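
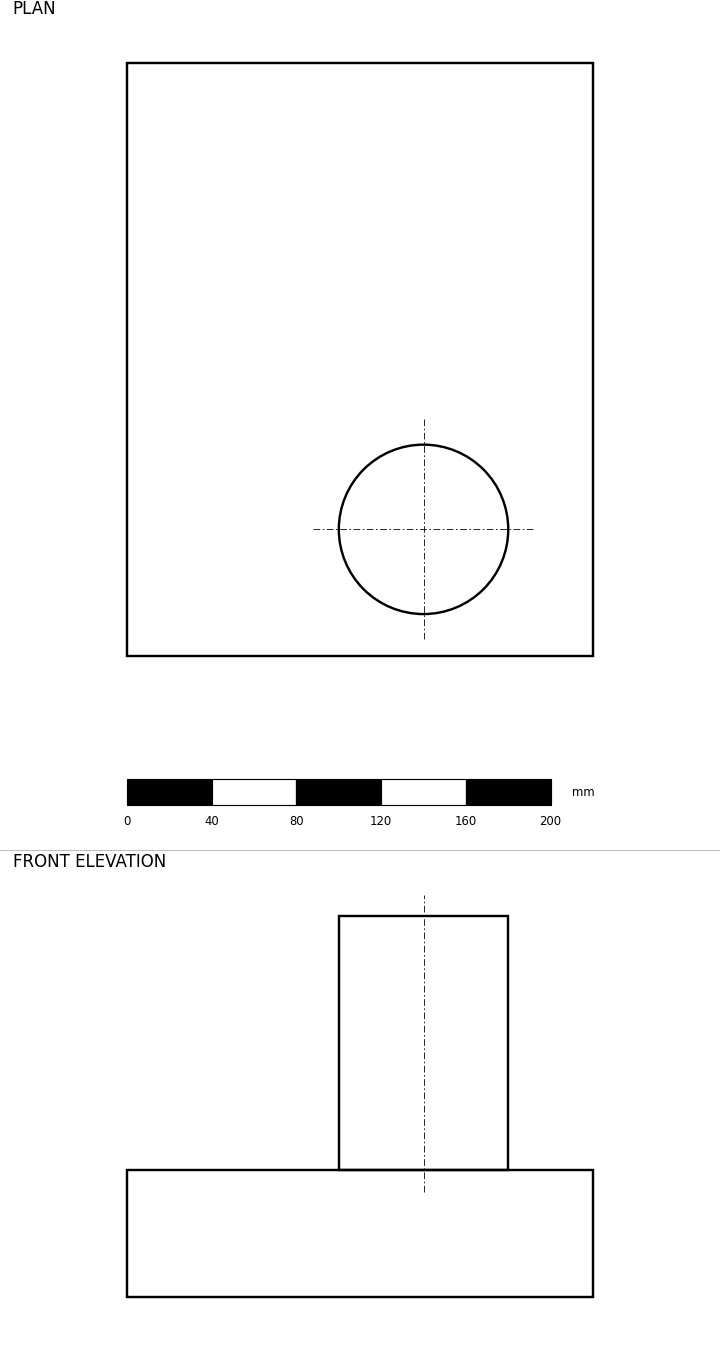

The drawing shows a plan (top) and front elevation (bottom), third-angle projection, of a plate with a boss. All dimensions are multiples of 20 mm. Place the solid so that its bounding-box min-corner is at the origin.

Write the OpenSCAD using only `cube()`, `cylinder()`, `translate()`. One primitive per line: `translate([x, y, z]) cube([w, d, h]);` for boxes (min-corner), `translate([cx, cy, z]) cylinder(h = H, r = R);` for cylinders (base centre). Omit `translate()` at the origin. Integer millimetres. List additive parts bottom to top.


cube([220, 280, 60]);
translate([140, 60, 60]) cylinder(h = 120, r = 40);


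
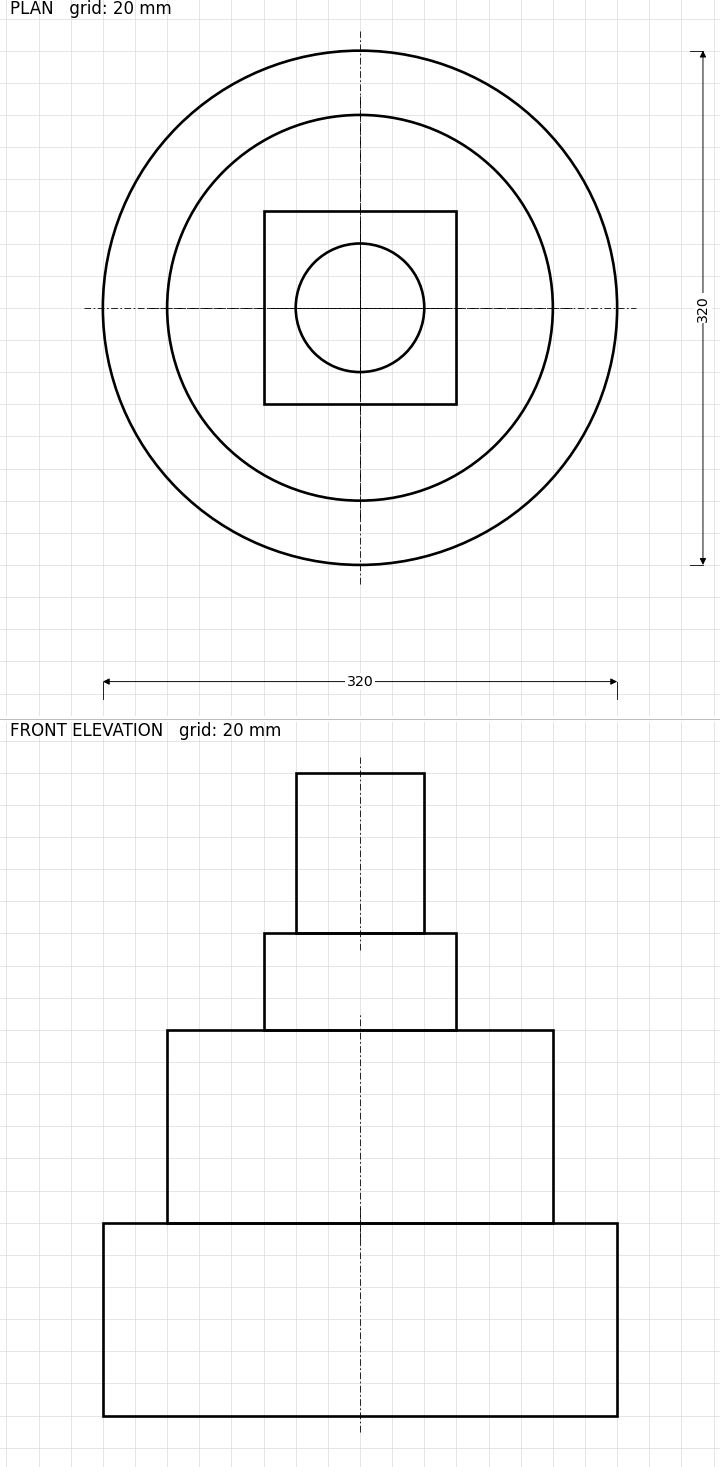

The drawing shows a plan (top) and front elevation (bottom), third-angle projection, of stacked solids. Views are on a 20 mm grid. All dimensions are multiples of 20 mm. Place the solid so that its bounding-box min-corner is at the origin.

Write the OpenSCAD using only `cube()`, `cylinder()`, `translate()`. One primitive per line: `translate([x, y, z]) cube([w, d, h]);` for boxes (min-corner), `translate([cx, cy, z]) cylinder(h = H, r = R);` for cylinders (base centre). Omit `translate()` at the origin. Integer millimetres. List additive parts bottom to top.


translate([160, 160, 0]) cylinder(h = 120, r = 160);
translate([160, 160, 120]) cylinder(h = 120, r = 120);
translate([100, 100, 240]) cube([120, 120, 60]);
translate([160, 160, 300]) cylinder(h = 100, r = 40);


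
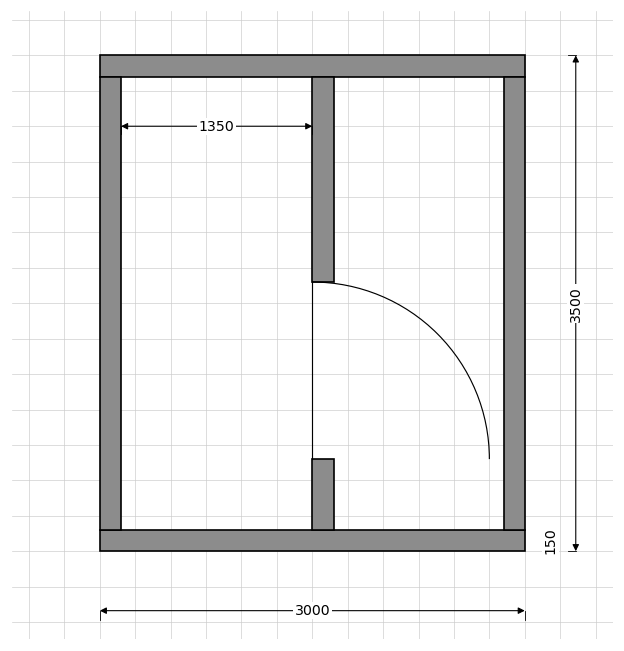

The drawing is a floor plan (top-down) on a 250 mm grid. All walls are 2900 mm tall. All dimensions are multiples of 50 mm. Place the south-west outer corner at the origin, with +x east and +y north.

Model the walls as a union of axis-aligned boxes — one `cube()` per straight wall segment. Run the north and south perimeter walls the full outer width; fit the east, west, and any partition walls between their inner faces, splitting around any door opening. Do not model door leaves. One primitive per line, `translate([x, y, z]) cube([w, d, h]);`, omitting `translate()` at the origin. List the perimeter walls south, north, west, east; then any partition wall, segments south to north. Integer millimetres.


cube([3000, 150, 2900]);
translate([0, 3350, 0]) cube([3000, 150, 2900]);
translate([0, 150, 0]) cube([150, 3200, 2900]);
translate([2850, 150, 0]) cube([150, 3200, 2900]);
translate([1500, 150, 0]) cube([150, 500, 2900]);
translate([1500, 1900, 0]) cube([150, 1450, 2900]);


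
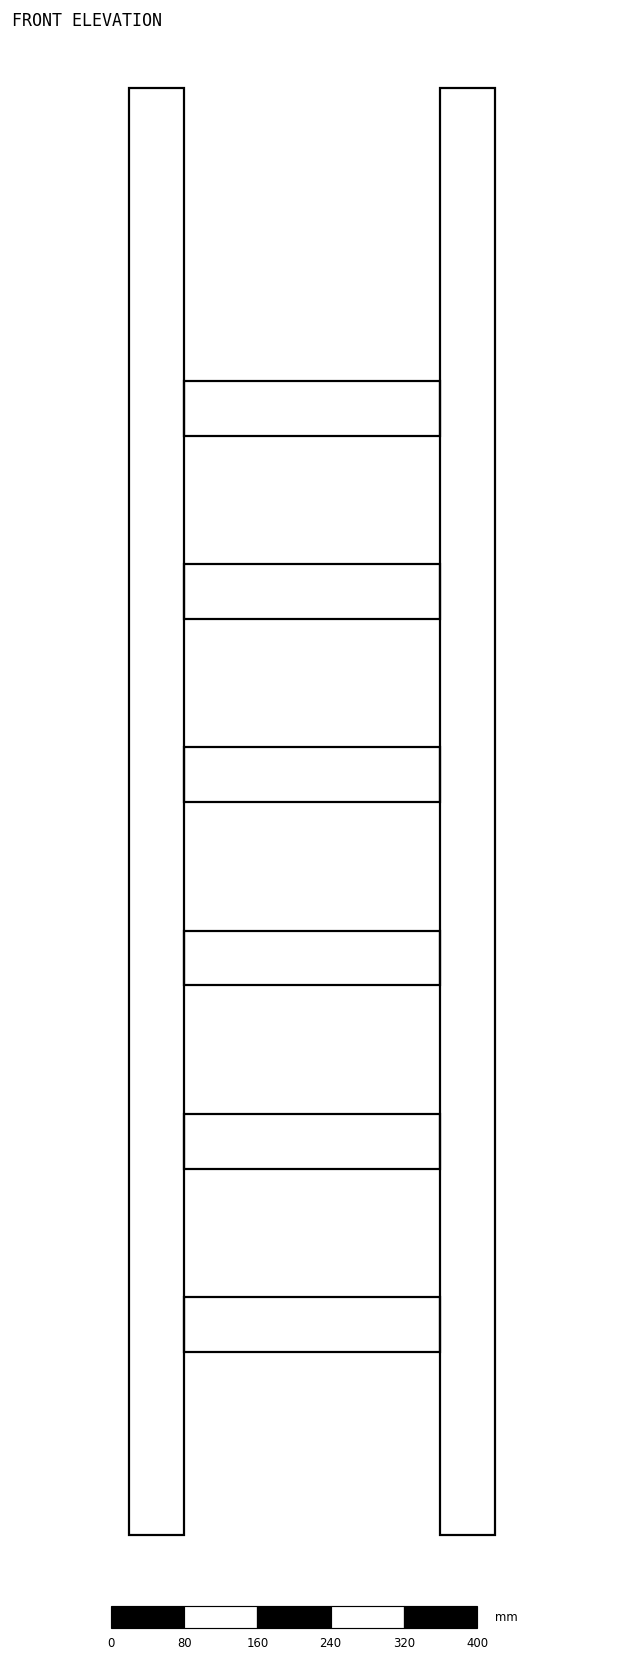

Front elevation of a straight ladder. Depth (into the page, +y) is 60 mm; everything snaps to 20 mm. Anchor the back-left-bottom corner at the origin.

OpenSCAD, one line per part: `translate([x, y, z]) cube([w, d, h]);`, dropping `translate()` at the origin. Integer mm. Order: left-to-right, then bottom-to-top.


cube([60, 60, 1580]);
translate([60, 0, 200]) cube([280, 60, 60]);
translate([60, 0, 400]) cube([280, 60, 60]);
translate([60, 0, 600]) cube([280, 60, 60]);
translate([60, 0, 800]) cube([280, 60, 60]);
translate([60, 0, 1000]) cube([280, 60, 60]);
translate([60, 0, 1200]) cube([280, 60, 60]);
translate([340, 0, 0]) cube([60, 60, 1580]);


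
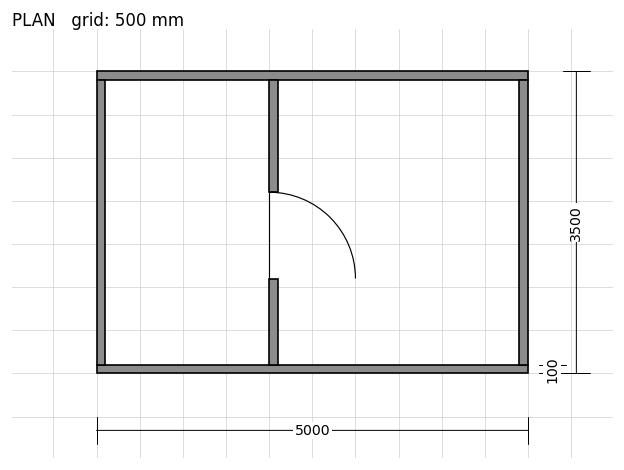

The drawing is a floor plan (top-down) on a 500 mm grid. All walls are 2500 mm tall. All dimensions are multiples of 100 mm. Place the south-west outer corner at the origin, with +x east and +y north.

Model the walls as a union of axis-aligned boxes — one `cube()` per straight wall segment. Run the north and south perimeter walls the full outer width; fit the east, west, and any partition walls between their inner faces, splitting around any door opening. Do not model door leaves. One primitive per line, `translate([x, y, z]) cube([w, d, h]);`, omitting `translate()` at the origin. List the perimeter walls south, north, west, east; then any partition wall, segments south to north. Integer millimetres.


cube([5000, 100, 2500]);
translate([0, 3400, 0]) cube([5000, 100, 2500]);
translate([0, 100, 0]) cube([100, 3300, 2500]);
translate([4900, 100, 0]) cube([100, 3300, 2500]);
translate([2000, 100, 0]) cube([100, 1000, 2500]);
translate([2000, 2100, 0]) cube([100, 1300, 2500]);


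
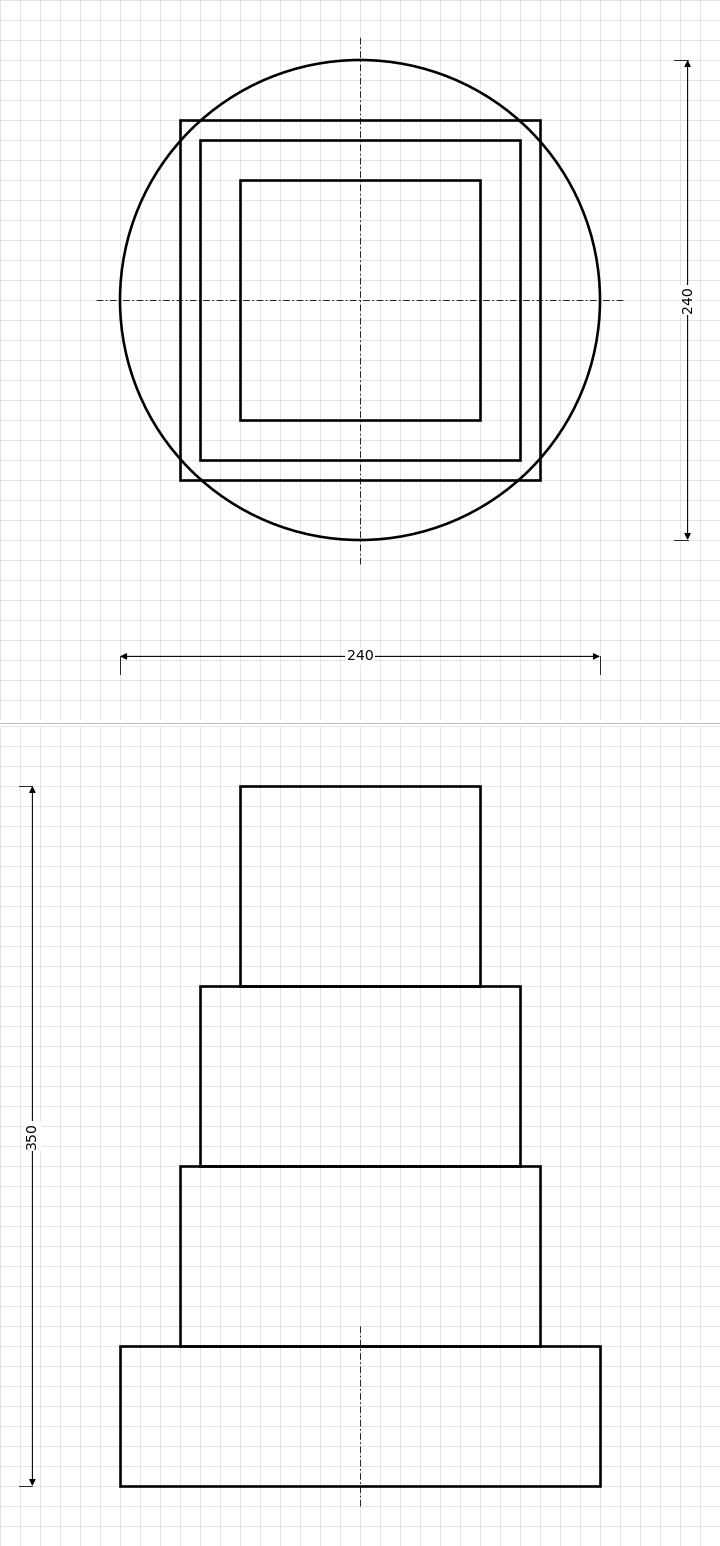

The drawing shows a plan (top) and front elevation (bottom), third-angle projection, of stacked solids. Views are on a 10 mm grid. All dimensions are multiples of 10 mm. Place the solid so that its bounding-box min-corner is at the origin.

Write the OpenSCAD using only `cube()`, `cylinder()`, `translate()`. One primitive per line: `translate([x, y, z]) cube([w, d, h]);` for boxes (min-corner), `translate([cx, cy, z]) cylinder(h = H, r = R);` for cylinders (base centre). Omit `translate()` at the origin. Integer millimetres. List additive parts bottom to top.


translate([120, 120, 0]) cylinder(h = 70, r = 120);
translate([30, 30, 70]) cube([180, 180, 90]);
translate([40, 40, 160]) cube([160, 160, 90]);
translate([60, 60, 250]) cube([120, 120, 100]);


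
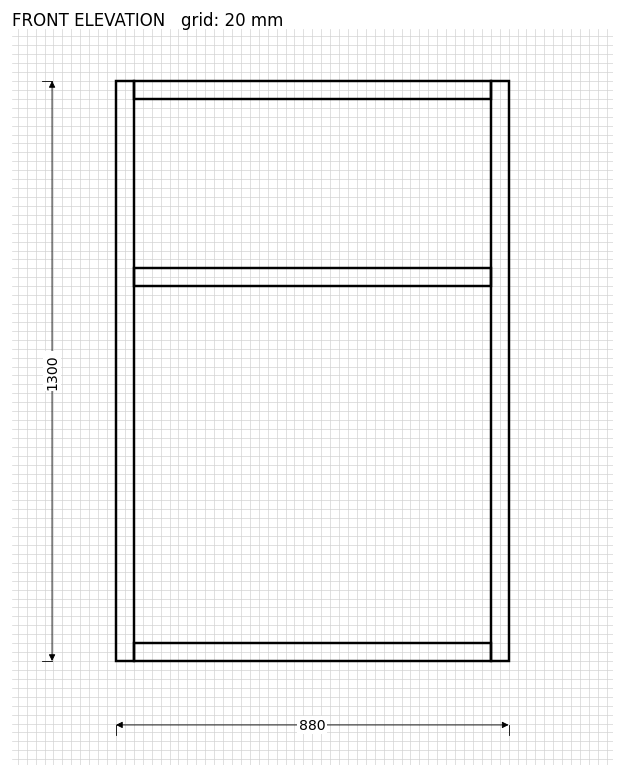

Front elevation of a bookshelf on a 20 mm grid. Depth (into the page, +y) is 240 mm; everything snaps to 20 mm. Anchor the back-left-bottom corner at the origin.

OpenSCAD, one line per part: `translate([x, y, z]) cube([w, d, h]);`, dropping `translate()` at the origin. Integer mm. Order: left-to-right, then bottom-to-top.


cube([40, 240, 1300]);
translate([40, 0, 0]) cube([800, 240, 40]);
translate([40, 0, 840]) cube([800, 240, 40]);
translate([40, 0, 1260]) cube([800, 240, 40]);
translate([840, 0, 0]) cube([40, 240, 1300]);


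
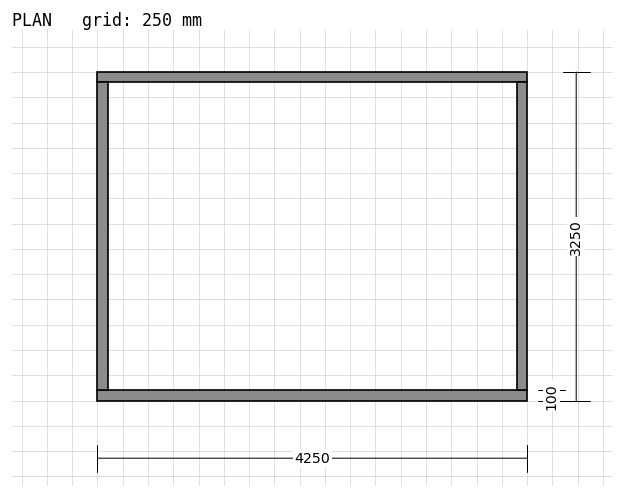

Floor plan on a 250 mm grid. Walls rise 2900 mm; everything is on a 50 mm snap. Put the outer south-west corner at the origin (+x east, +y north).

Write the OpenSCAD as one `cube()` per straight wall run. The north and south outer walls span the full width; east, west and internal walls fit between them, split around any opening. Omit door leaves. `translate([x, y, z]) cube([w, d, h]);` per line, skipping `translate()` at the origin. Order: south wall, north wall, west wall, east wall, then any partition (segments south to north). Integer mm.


cube([4250, 100, 2900]);
translate([0, 3150, 0]) cube([4250, 100, 2900]);
translate([0, 100, 0]) cube([100, 3050, 2900]);
translate([4150, 100, 0]) cube([100, 3050, 2900]);


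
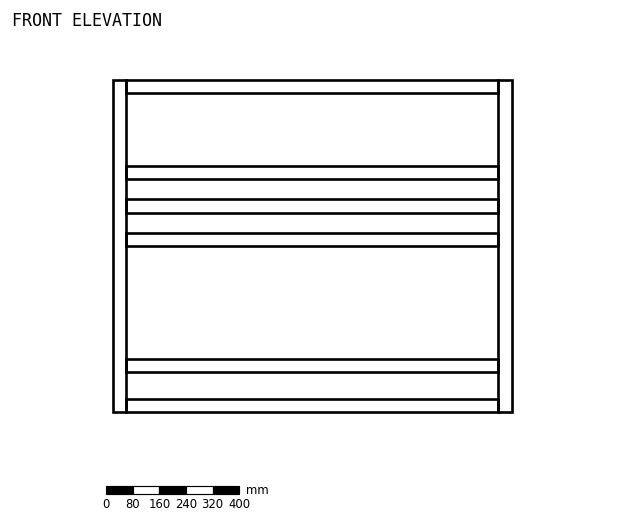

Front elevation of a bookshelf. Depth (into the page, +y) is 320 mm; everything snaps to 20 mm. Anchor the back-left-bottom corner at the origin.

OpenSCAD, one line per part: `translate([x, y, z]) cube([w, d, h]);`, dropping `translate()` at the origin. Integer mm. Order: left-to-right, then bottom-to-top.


cube([40, 320, 1000]);
translate([40, 0, 0]) cube([1120, 320, 40]);
translate([40, 0, 120]) cube([1120, 320, 40]);
translate([40, 0, 500]) cube([1120, 320, 40]);
translate([40, 0, 600]) cube([1120, 320, 40]);
translate([40, 0, 700]) cube([1120, 320, 40]);
translate([40, 0, 960]) cube([1120, 320, 40]);
translate([1160, 0, 0]) cube([40, 320, 1000]);


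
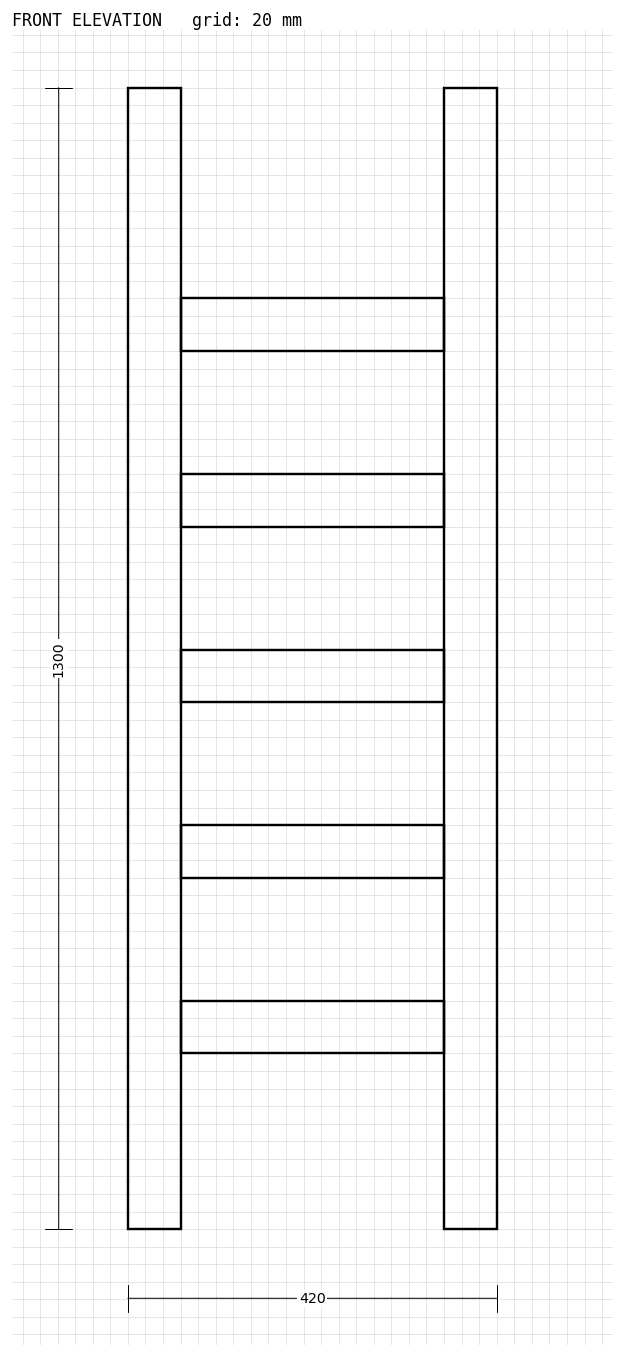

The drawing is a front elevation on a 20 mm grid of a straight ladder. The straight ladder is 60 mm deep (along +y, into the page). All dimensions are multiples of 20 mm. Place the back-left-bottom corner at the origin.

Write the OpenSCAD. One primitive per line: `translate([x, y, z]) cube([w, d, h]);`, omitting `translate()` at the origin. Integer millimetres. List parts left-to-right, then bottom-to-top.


cube([60, 60, 1300]);
translate([60, 0, 200]) cube([300, 60, 60]);
translate([60, 0, 400]) cube([300, 60, 60]);
translate([60, 0, 600]) cube([300, 60, 60]);
translate([60, 0, 800]) cube([300, 60, 60]);
translate([60, 0, 1000]) cube([300, 60, 60]);
translate([360, 0, 0]) cube([60, 60, 1300]);


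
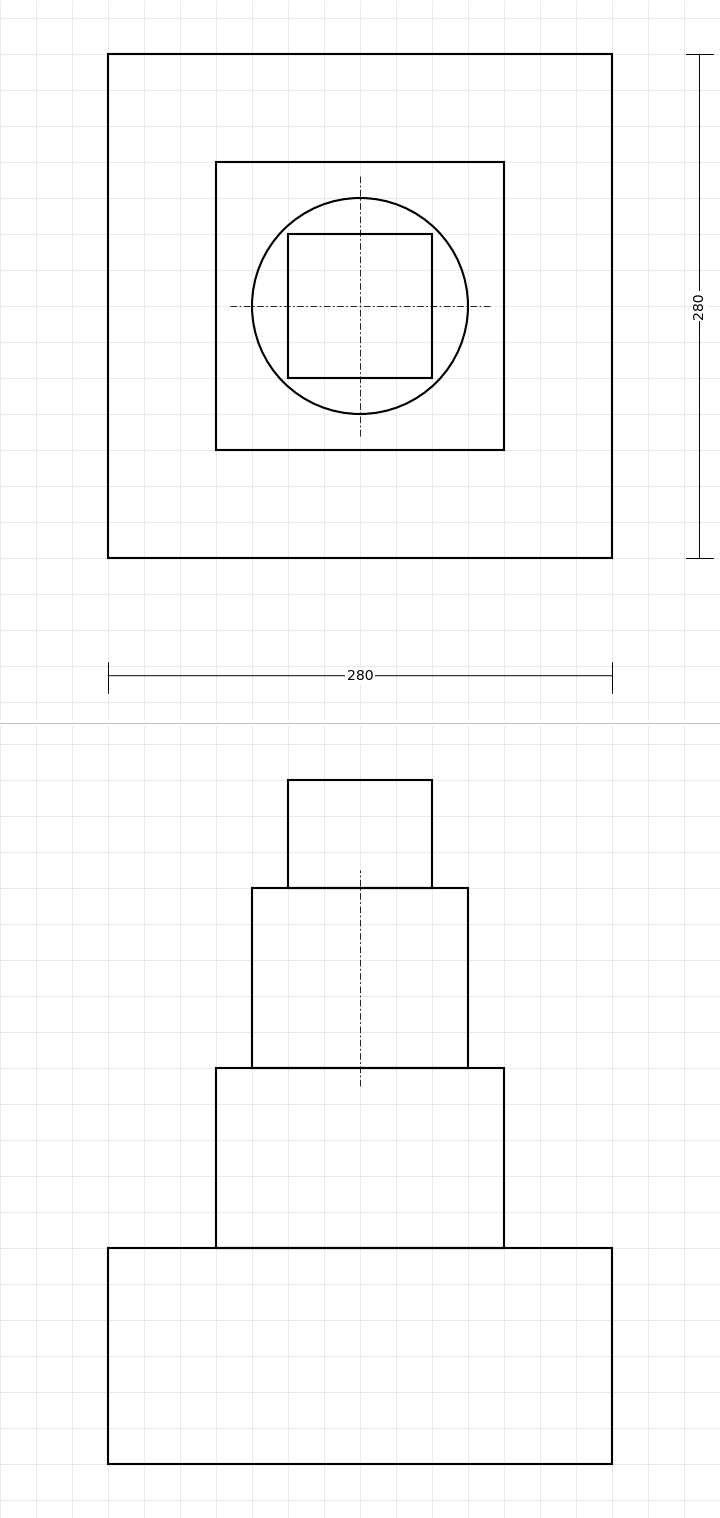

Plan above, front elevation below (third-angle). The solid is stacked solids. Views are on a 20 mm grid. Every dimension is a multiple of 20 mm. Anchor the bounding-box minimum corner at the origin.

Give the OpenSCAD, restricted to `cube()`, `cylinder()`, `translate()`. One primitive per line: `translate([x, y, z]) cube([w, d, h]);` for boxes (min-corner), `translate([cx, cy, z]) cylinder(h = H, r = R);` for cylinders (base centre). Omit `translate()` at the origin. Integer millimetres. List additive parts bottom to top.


cube([280, 280, 120]);
translate([60, 60, 120]) cube([160, 160, 100]);
translate([140, 140, 220]) cylinder(h = 100, r = 60);
translate([100, 100, 320]) cube([80, 80, 60]);


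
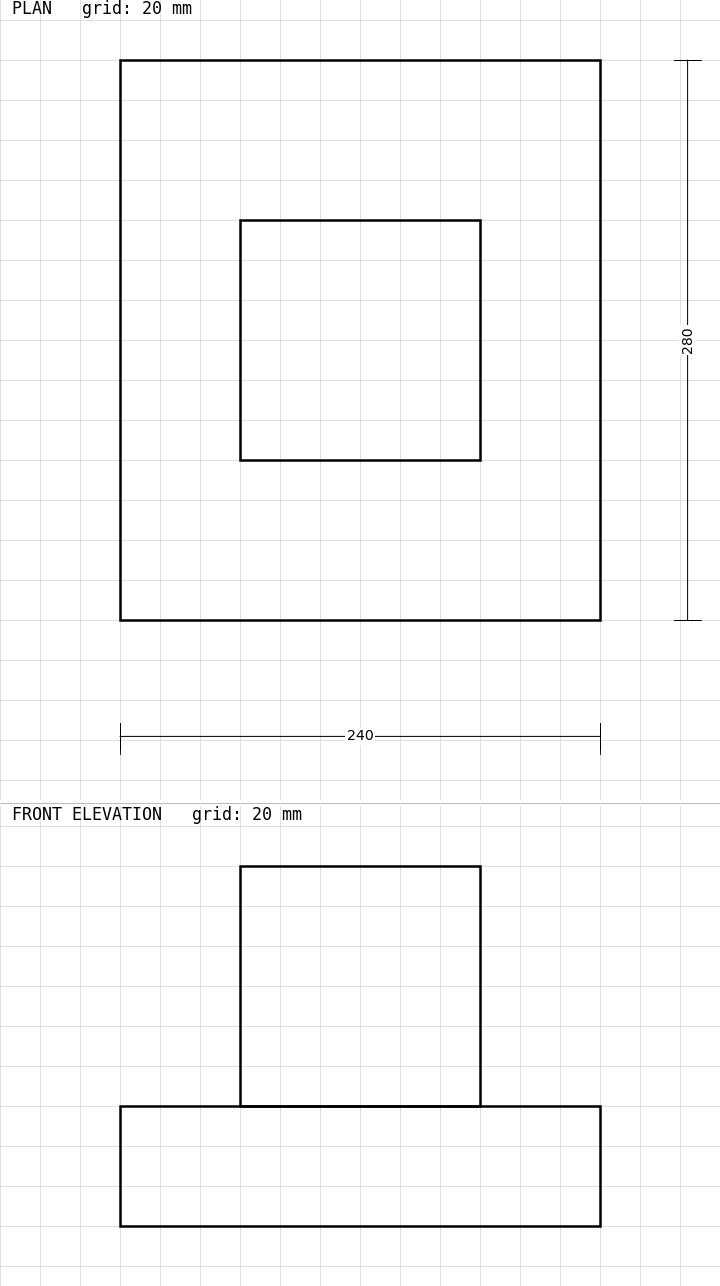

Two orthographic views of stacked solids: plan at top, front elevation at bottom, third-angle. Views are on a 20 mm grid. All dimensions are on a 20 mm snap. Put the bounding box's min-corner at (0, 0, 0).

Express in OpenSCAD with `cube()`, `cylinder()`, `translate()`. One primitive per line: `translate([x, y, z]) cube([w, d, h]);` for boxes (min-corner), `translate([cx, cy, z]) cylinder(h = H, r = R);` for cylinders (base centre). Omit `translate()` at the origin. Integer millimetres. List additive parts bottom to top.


cube([240, 280, 60]);
translate([60, 80, 60]) cube([120, 120, 120]);


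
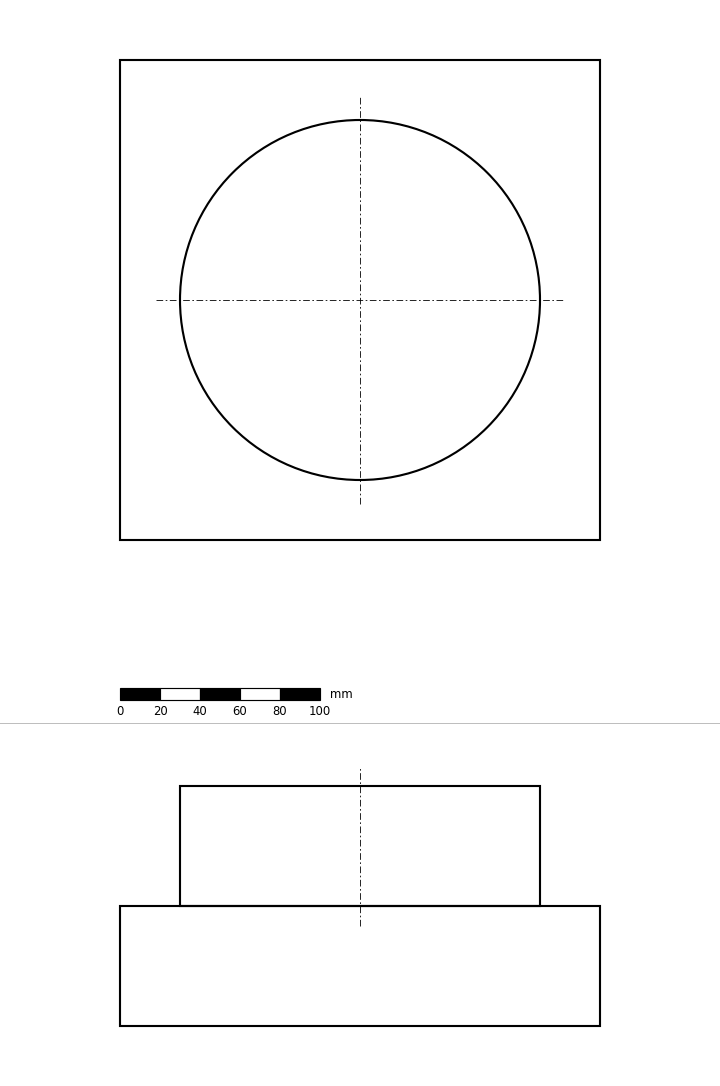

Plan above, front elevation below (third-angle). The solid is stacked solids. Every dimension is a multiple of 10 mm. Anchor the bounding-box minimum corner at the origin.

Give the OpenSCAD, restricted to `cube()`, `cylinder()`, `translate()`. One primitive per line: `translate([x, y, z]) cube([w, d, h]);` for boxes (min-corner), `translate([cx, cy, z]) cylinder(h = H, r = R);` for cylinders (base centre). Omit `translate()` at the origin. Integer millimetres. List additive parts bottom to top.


cube([240, 240, 60]);
translate([120, 120, 60]) cylinder(h = 60, r = 90);


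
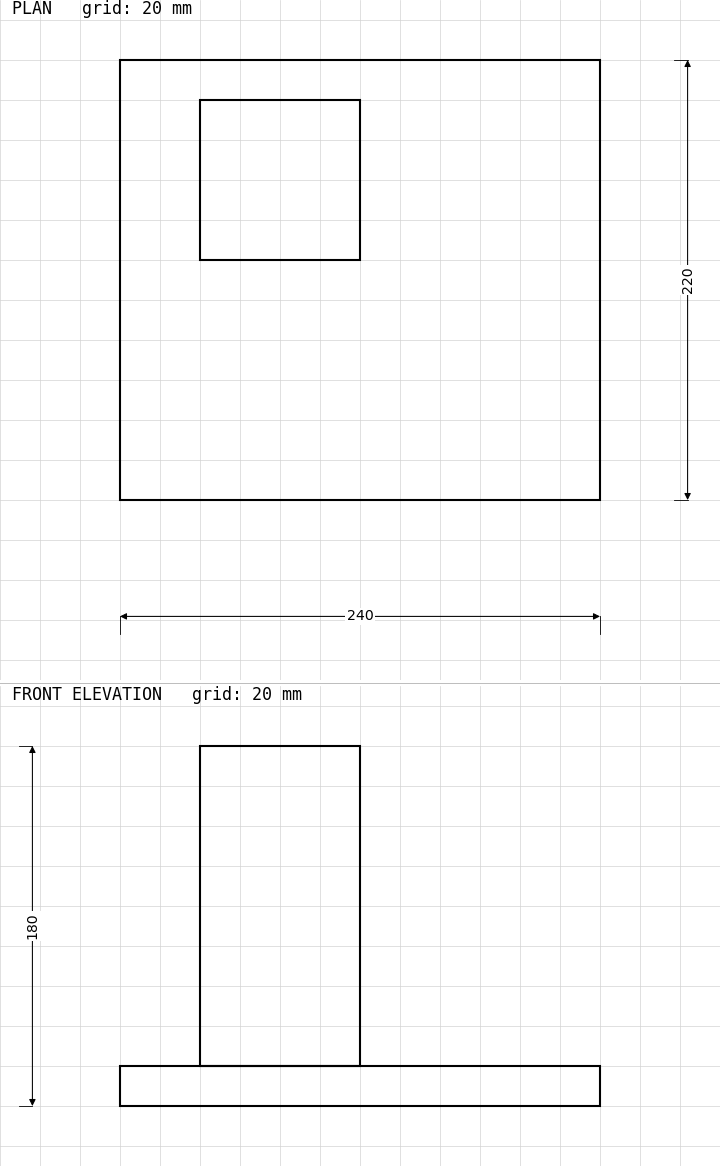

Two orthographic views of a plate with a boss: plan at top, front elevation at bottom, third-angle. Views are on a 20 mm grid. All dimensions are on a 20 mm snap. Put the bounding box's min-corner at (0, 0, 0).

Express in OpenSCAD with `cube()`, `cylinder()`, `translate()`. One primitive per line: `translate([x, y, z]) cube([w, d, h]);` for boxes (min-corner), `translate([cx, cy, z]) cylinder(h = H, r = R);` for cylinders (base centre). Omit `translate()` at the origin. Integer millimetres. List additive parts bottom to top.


cube([240, 220, 20]);
translate([40, 120, 20]) cube([80, 80, 160]);


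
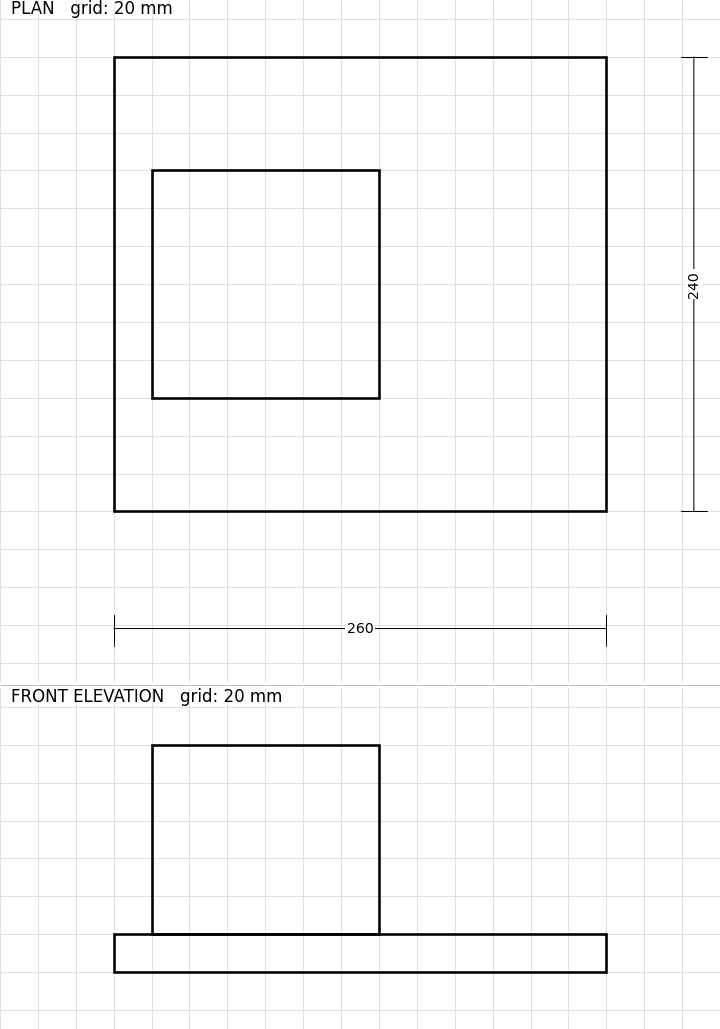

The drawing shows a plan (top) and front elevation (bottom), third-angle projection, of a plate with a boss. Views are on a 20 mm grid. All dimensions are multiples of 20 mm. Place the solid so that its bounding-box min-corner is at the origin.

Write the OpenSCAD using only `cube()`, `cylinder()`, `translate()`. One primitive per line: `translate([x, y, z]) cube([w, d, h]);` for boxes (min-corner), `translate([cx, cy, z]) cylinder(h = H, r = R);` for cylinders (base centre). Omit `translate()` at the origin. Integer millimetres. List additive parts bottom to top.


cube([260, 240, 20]);
translate([20, 60, 20]) cube([120, 120, 100]);


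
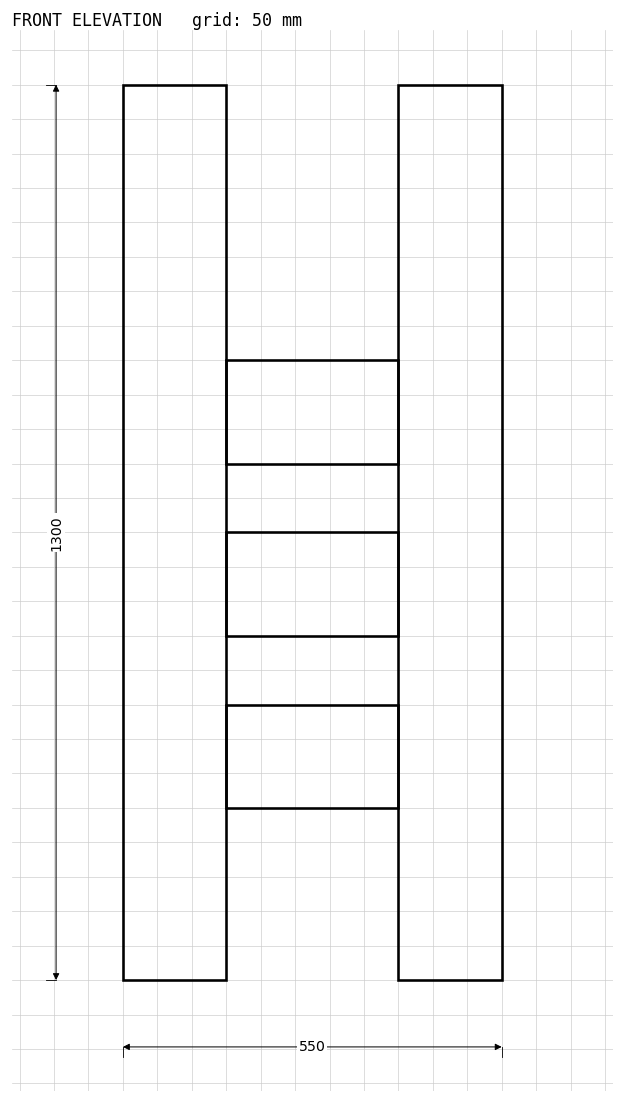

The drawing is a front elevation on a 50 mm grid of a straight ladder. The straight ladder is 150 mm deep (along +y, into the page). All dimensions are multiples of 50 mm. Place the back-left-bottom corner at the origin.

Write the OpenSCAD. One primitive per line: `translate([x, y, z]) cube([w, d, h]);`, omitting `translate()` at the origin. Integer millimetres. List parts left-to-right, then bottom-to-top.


cube([150, 150, 1300]);
translate([150, 0, 250]) cube([250, 150, 150]);
translate([150, 0, 500]) cube([250, 150, 150]);
translate([150, 0, 750]) cube([250, 150, 150]);
translate([400, 0, 0]) cube([150, 150, 1300]);


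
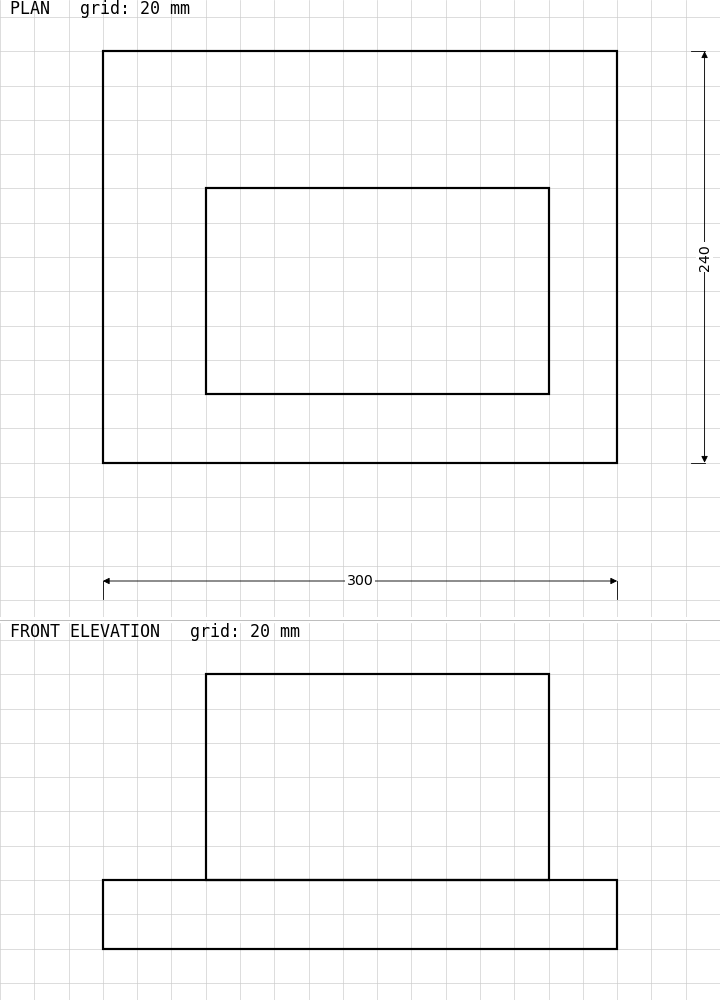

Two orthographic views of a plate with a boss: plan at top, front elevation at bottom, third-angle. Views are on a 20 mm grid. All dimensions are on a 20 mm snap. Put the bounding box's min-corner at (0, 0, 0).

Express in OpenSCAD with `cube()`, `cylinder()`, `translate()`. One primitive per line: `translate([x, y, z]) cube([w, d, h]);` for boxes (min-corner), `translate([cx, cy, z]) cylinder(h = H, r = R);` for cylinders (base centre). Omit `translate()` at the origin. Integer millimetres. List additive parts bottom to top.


cube([300, 240, 40]);
translate([60, 40, 40]) cube([200, 120, 120]);


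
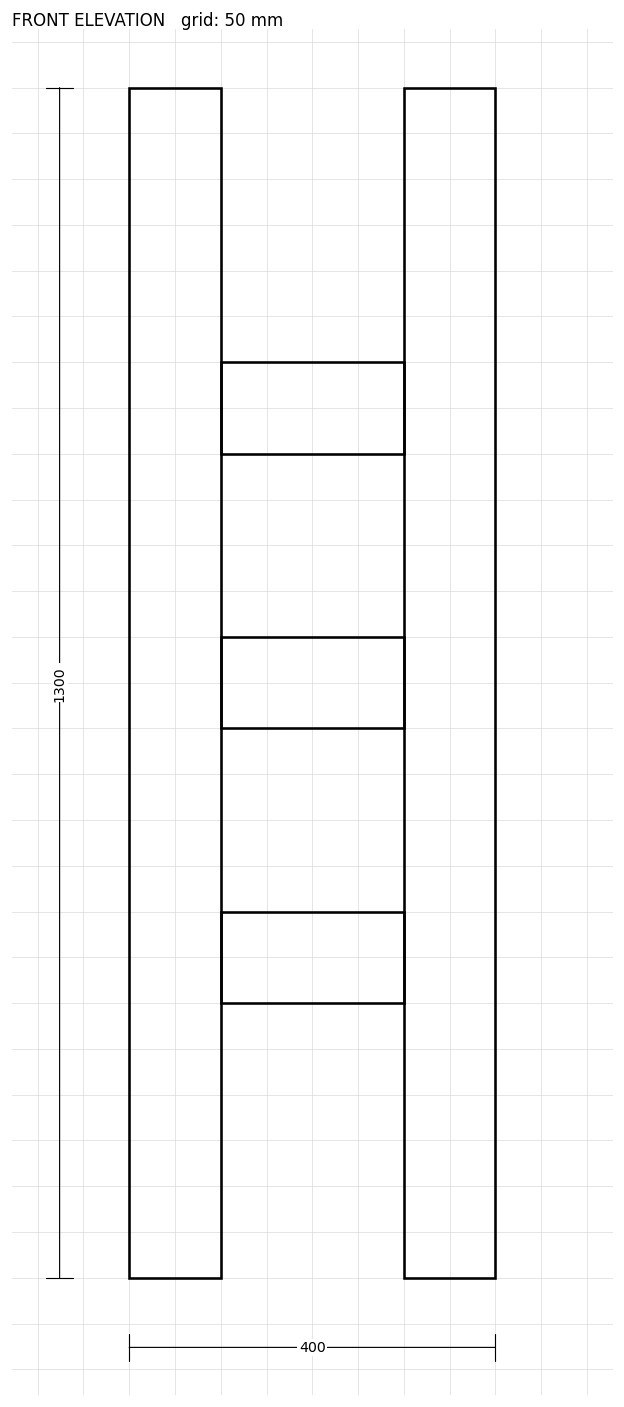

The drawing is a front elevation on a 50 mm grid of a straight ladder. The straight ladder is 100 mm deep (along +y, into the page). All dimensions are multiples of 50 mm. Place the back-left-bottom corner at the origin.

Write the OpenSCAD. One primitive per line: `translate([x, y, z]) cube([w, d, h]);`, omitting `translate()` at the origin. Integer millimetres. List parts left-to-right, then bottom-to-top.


cube([100, 100, 1300]);
translate([100, 0, 300]) cube([200, 100, 100]);
translate([100, 0, 600]) cube([200, 100, 100]);
translate([100, 0, 900]) cube([200, 100, 100]);
translate([300, 0, 0]) cube([100, 100, 1300]);


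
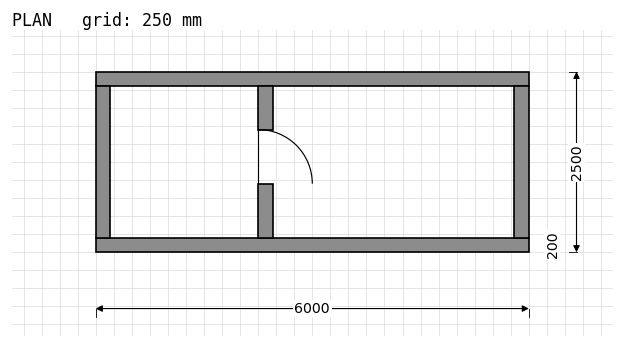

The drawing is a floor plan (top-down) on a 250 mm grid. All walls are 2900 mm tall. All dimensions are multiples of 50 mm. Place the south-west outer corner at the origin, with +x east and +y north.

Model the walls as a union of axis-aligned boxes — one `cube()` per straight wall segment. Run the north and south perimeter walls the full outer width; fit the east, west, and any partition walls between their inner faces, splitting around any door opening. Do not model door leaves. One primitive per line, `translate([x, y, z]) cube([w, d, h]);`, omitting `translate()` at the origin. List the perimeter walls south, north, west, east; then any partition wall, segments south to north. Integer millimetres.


cube([6000, 200, 2900]);
translate([0, 2300, 0]) cube([6000, 200, 2900]);
translate([0, 200, 0]) cube([200, 2100, 2900]);
translate([5800, 200, 0]) cube([200, 2100, 2900]);
translate([2250, 200, 0]) cube([200, 750, 2900]);
translate([2250, 1700, 0]) cube([200, 600, 2900]);


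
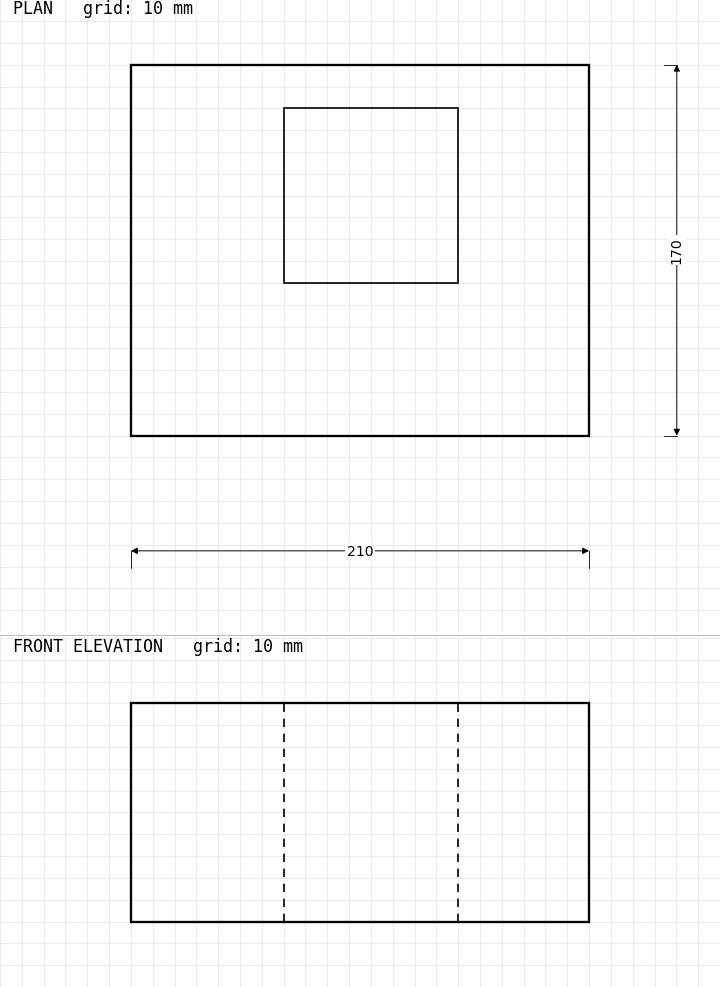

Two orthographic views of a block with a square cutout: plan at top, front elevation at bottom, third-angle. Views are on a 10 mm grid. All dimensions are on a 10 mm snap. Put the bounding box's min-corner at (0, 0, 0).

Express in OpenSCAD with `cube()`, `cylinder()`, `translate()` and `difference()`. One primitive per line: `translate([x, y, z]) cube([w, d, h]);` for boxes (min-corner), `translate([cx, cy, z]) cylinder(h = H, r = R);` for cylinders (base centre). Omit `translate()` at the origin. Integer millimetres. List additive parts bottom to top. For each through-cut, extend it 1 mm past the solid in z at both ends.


difference() {
  cube([210, 170, 100]);
  translate([70, 70, -1]) cube([80, 80, 102]);
}


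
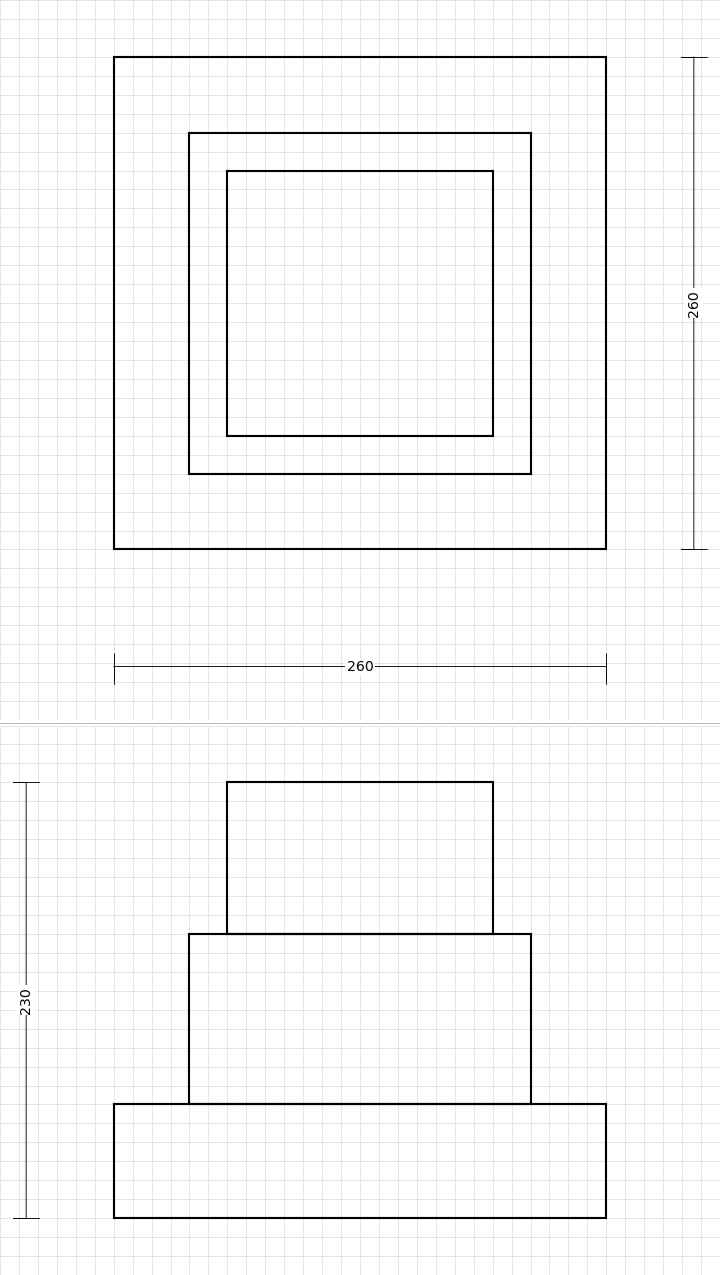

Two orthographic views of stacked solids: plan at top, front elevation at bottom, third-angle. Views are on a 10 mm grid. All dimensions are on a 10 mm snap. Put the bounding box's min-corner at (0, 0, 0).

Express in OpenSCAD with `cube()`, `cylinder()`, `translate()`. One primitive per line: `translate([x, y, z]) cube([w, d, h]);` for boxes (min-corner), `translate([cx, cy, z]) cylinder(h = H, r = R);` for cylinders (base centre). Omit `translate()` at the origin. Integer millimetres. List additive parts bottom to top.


cube([260, 260, 60]);
translate([40, 40, 60]) cube([180, 180, 90]);
translate([60, 60, 150]) cube([140, 140, 80]);


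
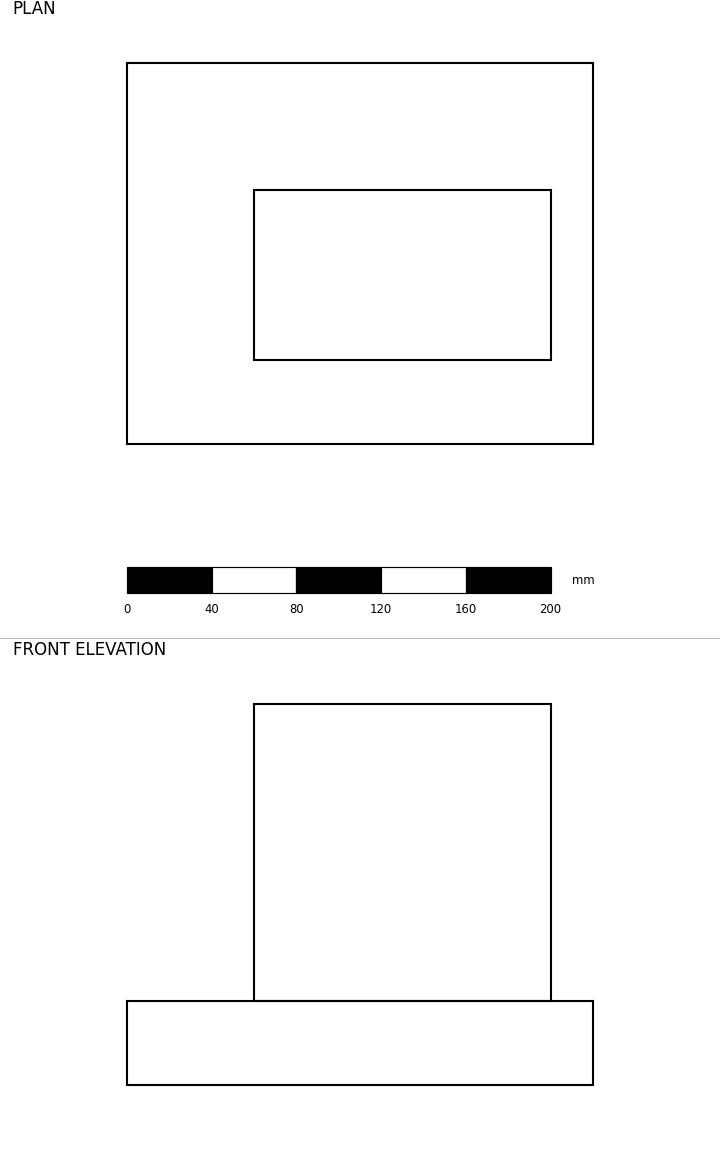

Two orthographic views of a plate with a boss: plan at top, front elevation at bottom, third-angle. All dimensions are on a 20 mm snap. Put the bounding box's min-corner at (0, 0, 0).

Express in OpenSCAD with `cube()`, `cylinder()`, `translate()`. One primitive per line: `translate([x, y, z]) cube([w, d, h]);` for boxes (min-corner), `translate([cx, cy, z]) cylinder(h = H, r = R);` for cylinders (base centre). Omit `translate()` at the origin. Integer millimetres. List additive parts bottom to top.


cube([220, 180, 40]);
translate([60, 40, 40]) cube([140, 80, 140]);


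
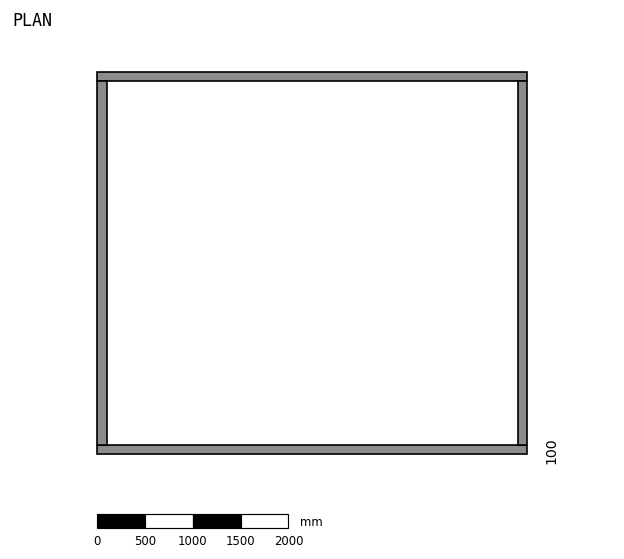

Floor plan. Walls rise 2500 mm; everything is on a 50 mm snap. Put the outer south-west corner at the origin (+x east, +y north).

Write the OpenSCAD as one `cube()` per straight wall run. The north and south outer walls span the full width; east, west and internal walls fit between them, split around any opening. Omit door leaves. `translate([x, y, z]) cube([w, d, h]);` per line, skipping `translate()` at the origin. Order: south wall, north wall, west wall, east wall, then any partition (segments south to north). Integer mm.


cube([4500, 100, 2500]);
translate([0, 3900, 0]) cube([4500, 100, 2500]);
translate([0, 100, 0]) cube([100, 3800, 2500]);
translate([4400, 100, 0]) cube([100, 3800, 2500]);


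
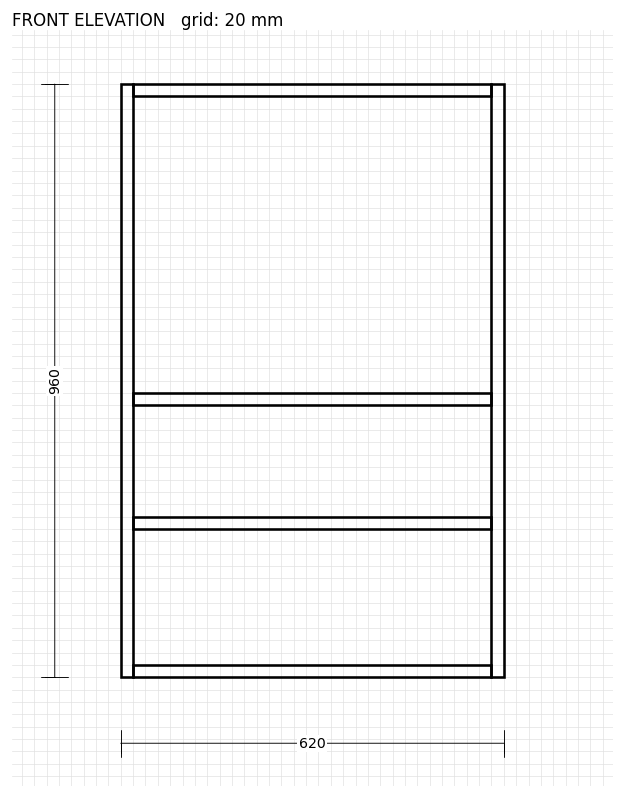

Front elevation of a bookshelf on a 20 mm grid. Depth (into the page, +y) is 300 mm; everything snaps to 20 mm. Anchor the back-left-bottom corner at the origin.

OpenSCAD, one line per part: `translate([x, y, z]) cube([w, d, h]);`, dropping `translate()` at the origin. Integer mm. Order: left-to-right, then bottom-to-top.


cube([20, 300, 960]);
translate([20, 0, 0]) cube([580, 300, 20]);
translate([20, 0, 240]) cube([580, 300, 20]);
translate([20, 0, 440]) cube([580, 300, 20]);
translate([20, 0, 940]) cube([580, 300, 20]);
translate([600, 0, 0]) cube([20, 300, 960]);


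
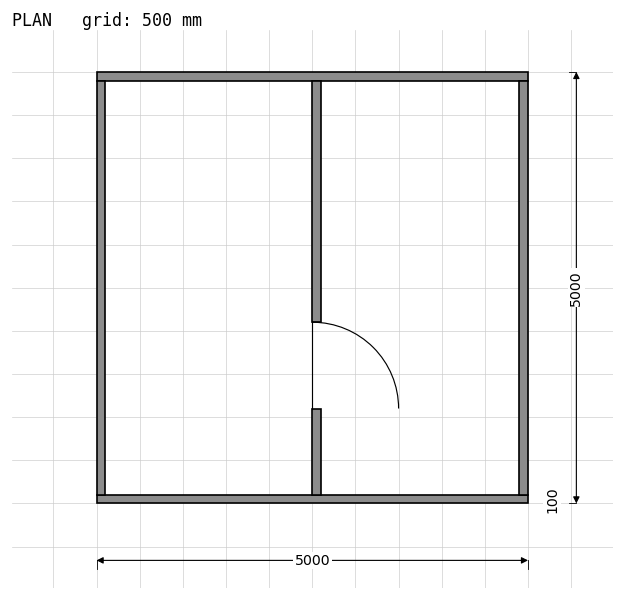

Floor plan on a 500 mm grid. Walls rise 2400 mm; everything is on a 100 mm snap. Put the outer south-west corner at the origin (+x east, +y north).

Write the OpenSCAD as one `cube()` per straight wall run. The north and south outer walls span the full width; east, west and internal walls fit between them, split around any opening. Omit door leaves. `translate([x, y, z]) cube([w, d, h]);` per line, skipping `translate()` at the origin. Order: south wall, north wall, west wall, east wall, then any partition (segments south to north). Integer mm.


cube([5000, 100, 2400]);
translate([0, 4900, 0]) cube([5000, 100, 2400]);
translate([0, 100, 0]) cube([100, 4800, 2400]);
translate([4900, 100, 0]) cube([100, 4800, 2400]);
translate([2500, 100, 0]) cube([100, 1000, 2400]);
translate([2500, 2100, 0]) cube([100, 2800, 2400]);


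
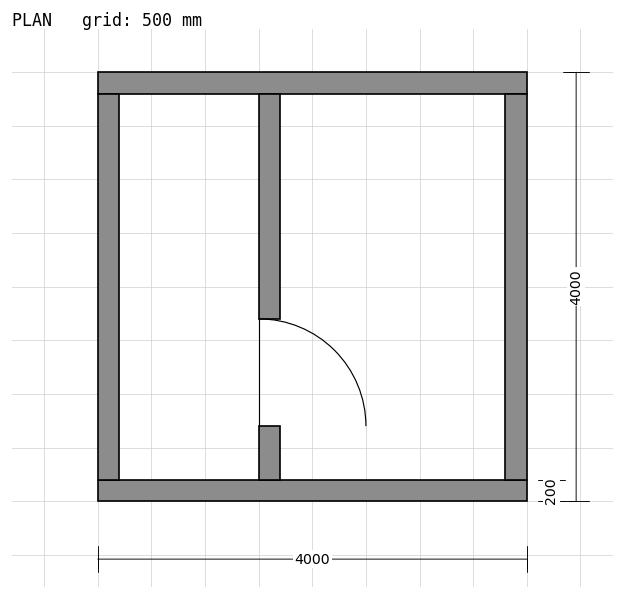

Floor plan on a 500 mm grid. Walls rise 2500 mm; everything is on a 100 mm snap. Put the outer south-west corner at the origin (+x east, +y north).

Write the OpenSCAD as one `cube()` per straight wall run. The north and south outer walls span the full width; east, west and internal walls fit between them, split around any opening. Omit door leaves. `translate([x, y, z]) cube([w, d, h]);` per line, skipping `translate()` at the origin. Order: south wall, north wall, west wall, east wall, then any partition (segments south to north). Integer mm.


cube([4000, 200, 2500]);
translate([0, 3800, 0]) cube([4000, 200, 2500]);
translate([0, 200, 0]) cube([200, 3600, 2500]);
translate([3800, 200, 0]) cube([200, 3600, 2500]);
translate([1500, 200, 0]) cube([200, 500, 2500]);
translate([1500, 1700, 0]) cube([200, 2100, 2500]);


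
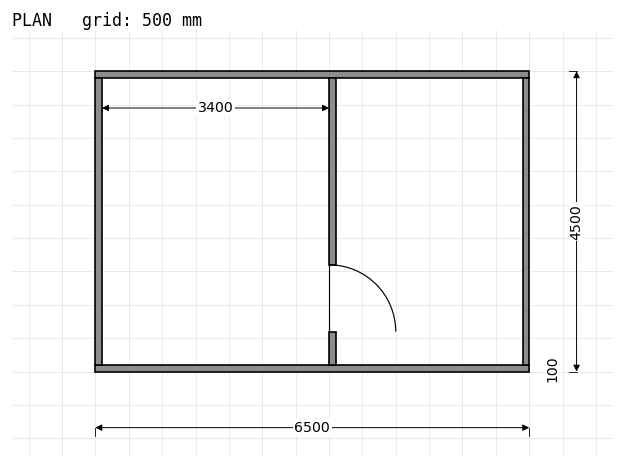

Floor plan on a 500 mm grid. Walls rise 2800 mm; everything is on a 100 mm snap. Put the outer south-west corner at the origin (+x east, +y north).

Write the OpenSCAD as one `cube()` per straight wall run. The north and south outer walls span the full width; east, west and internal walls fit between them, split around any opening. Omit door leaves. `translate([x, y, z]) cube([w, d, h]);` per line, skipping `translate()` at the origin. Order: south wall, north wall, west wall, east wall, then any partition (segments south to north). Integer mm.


cube([6500, 100, 2800]);
translate([0, 4400, 0]) cube([6500, 100, 2800]);
translate([0, 100, 0]) cube([100, 4300, 2800]);
translate([6400, 100, 0]) cube([100, 4300, 2800]);
translate([3500, 100, 0]) cube([100, 500, 2800]);
translate([3500, 1600, 0]) cube([100, 2800, 2800]);


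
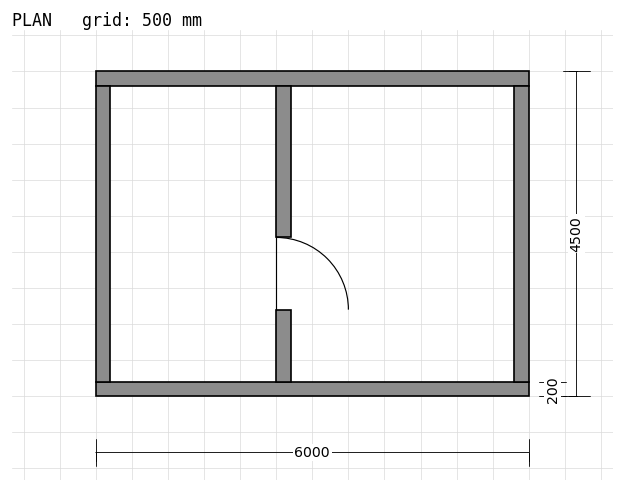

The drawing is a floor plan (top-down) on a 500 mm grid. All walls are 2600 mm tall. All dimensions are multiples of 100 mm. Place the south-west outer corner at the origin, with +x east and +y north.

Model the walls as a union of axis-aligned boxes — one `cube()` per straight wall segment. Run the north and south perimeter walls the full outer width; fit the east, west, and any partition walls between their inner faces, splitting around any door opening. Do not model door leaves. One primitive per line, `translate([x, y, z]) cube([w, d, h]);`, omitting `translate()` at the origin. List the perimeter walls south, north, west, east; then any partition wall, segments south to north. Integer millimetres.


cube([6000, 200, 2600]);
translate([0, 4300, 0]) cube([6000, 200, 2600]);
translate([0, 200, 0]) cube([200, 4100, 2600]);
translate([5800, 200, 0]) cube([200, 4100, 2600]);
translate([2500, 200, 0]) cube([200, 1000, 2600]);
translate([2500, 2200, 0]) cube([200, 2100, 2600]);


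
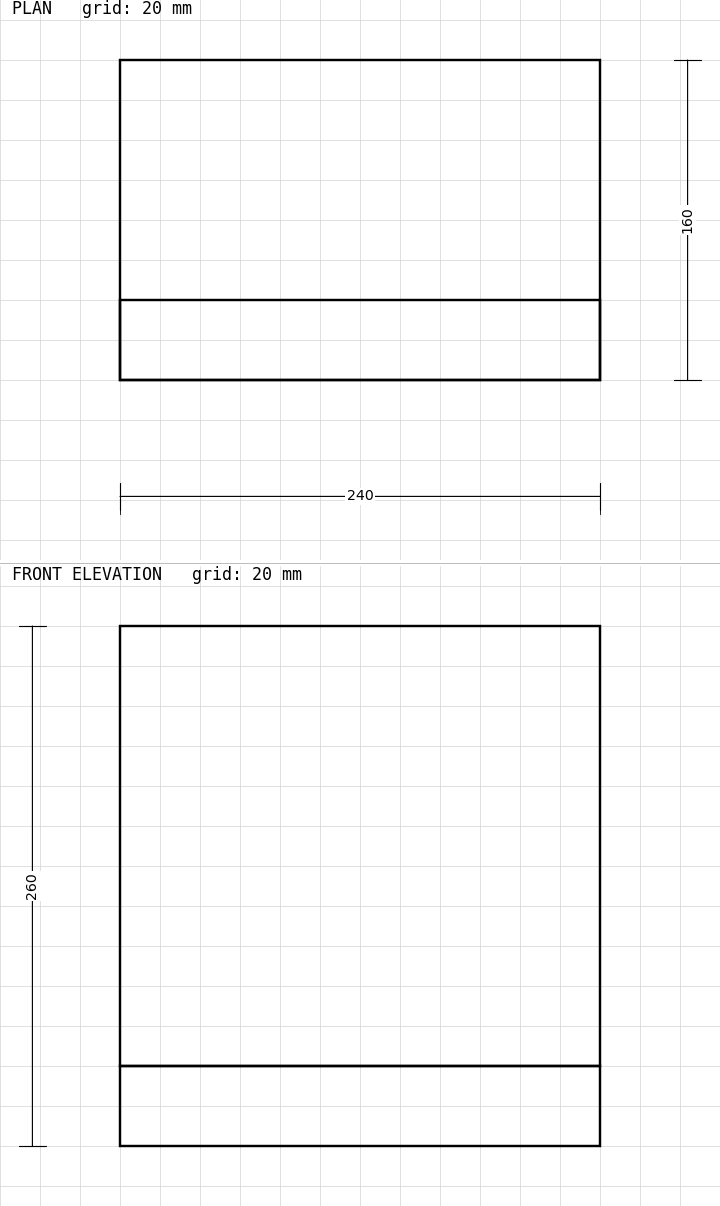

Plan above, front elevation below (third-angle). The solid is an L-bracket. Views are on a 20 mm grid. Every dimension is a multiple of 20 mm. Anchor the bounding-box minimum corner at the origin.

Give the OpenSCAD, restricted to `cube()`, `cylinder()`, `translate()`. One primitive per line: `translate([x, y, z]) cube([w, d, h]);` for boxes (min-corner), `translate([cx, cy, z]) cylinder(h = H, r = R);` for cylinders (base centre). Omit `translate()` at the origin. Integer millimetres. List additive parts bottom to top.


cube([240, 160, 40]);
translate([0, 0, 40]) cube([240, 40, 220]);


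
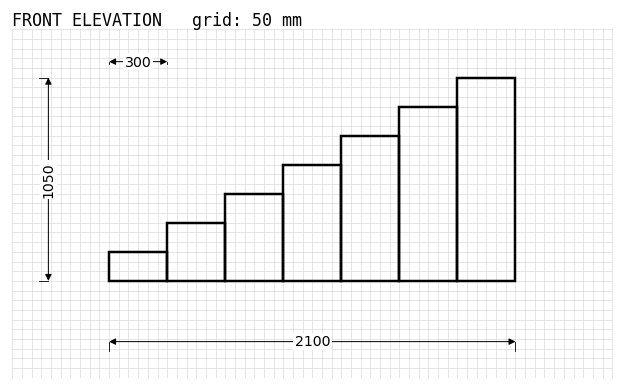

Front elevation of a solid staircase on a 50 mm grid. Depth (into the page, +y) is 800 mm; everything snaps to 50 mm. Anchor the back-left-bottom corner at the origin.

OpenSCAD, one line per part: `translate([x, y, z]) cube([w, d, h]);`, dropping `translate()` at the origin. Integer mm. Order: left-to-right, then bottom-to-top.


cube([300, 800, 150]);
translate([300, 0, 0]) cube([300, 800, 300]);
translate([600, 0, 0]) cube([300, 800, 450]);
translate([900, 0, 0]) cube([300, 800, 600]);
translate([1200, 0, 0]) cube([300, 800, 750]);
translate([1500, 0, 0]) cube([300, 800, 900]);
translate([1800, 0, 0]) cube([300, 800, 1050]);


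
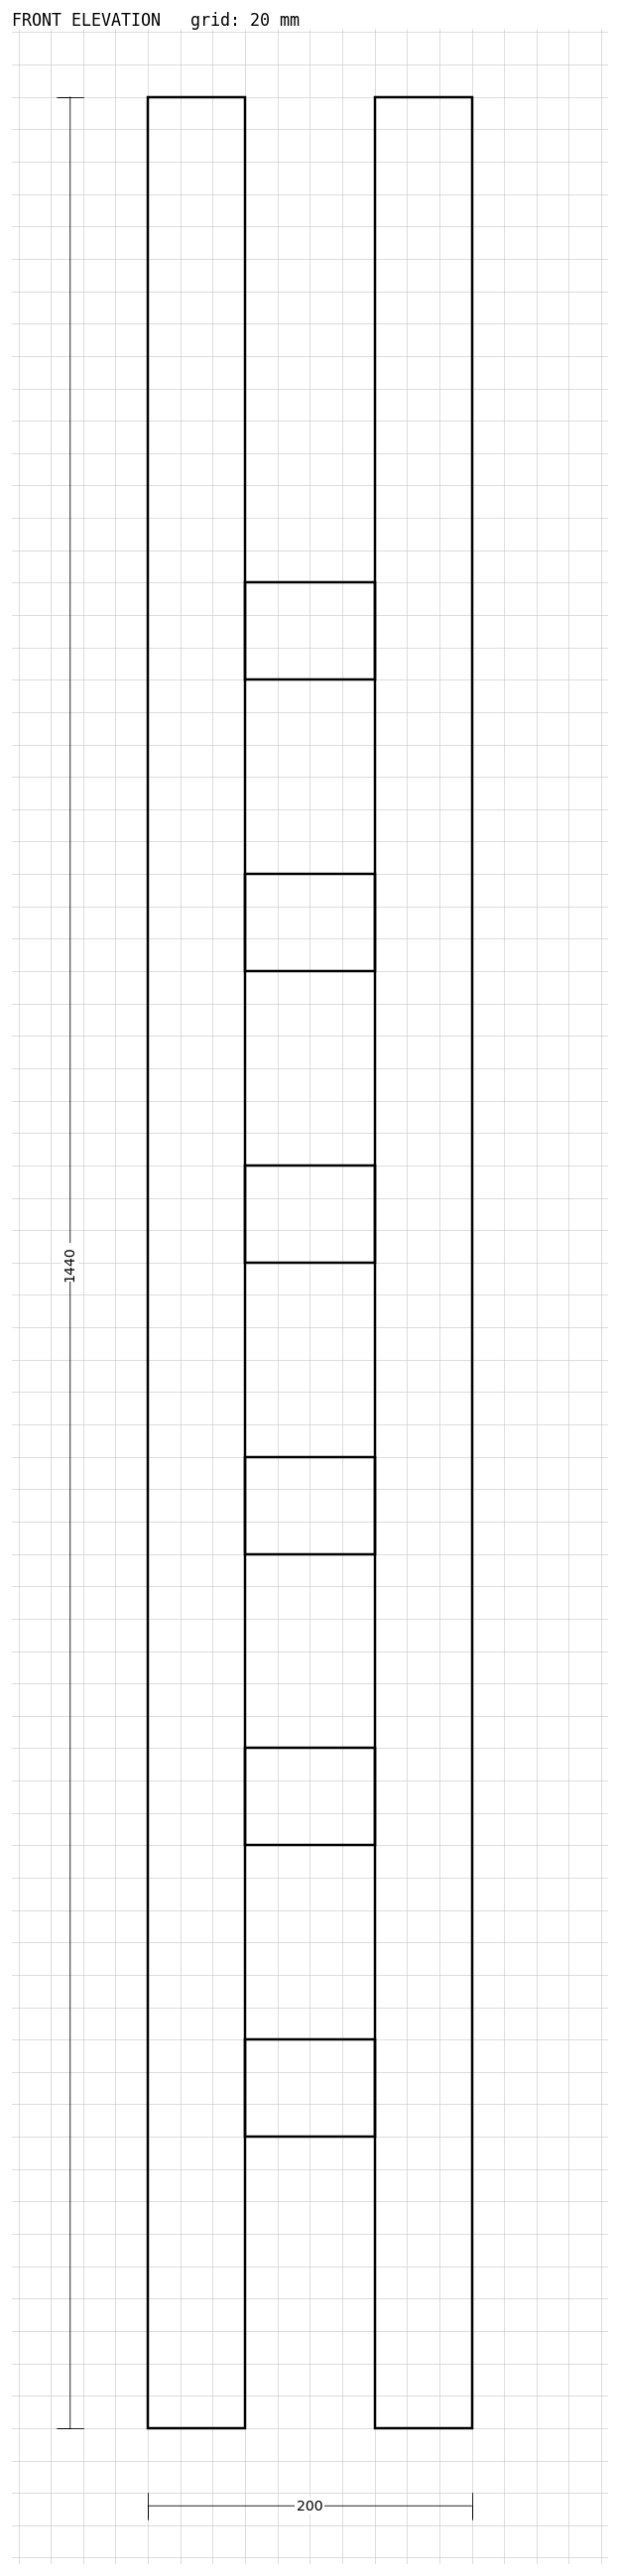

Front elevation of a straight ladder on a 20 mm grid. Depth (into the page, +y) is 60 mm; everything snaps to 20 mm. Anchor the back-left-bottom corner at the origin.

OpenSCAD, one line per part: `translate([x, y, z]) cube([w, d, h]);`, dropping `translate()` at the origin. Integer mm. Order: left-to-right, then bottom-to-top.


cube([60, 60, 1440]);
translate([60, 0, 180]) cube([80, 60, 60]);
translate([60, 0, 360]) cube([80, 60, 60]);
translate([60, 0, 540]) cube([80, 60, 60]);
translate([60, 0, 720]) cube([80, 60, 60]);
translate([60, 0, 900]) cube([80, 60, 60]);
translate([60, 0, 1080]) cube([80, 60, 60]);
translate([140, 0, 0]) cube([60, 60, 1440]);


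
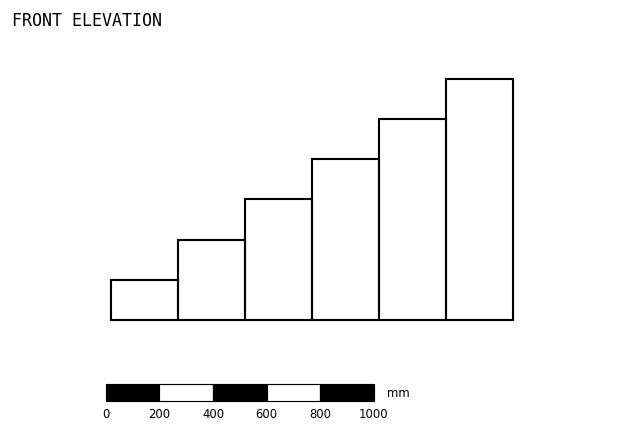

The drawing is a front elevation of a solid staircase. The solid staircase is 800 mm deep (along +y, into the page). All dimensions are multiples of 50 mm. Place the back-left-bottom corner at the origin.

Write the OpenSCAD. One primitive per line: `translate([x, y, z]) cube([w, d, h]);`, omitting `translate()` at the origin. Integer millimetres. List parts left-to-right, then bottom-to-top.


cube([250, 800, 150]);
translate([250, 0, 0]) cube([250, 800, 300]);
translate([500, 0, 0]) cube([250, 800, 450]);
translate([750, 0, 0]) cube([250, 800, 600]);
translate([1000, 0, 0]) cube([250, 800, 750]);
translate([1250, 0, 0]) cube([250, 800, 900]);


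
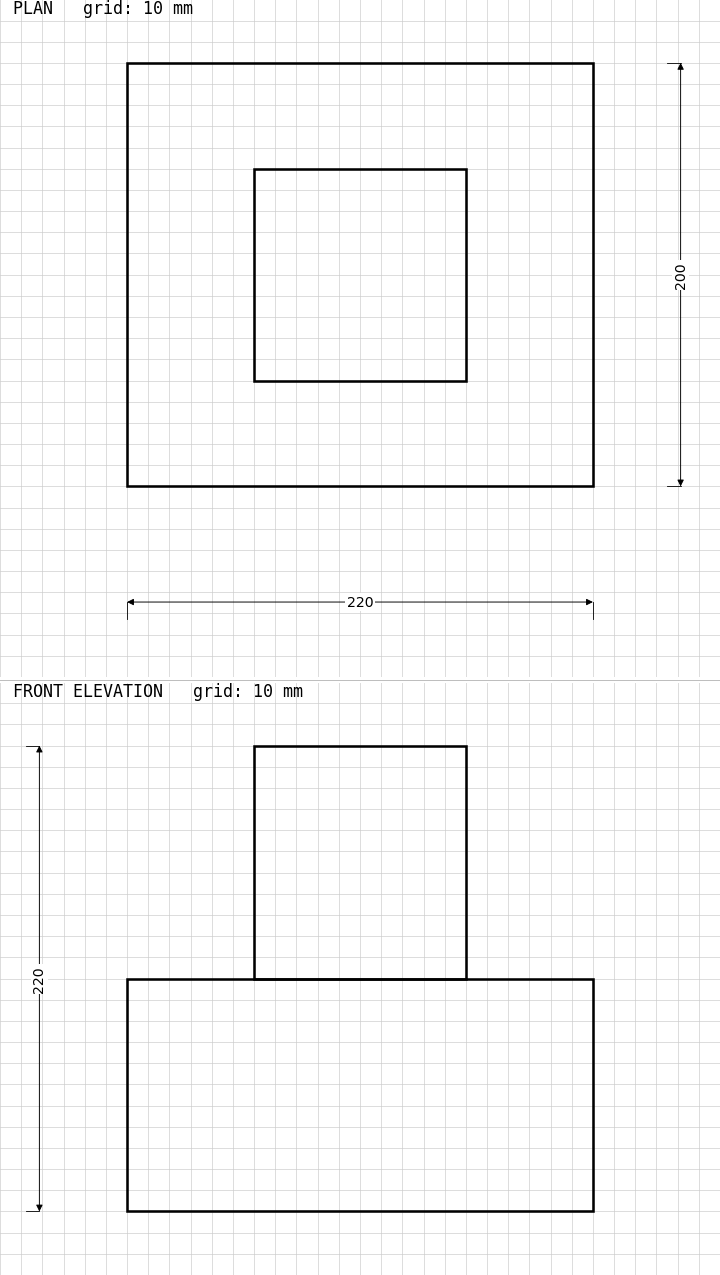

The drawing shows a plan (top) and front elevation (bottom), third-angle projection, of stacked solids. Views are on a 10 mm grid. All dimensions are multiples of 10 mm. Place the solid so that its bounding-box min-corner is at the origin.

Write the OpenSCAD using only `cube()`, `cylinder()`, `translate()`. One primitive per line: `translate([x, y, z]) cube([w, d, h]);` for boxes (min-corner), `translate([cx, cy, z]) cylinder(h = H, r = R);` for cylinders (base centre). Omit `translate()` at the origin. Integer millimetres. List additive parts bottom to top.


cube([220, 200, 110]);
translate([60, 50, 110]) cube([100, 100, 110]);
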